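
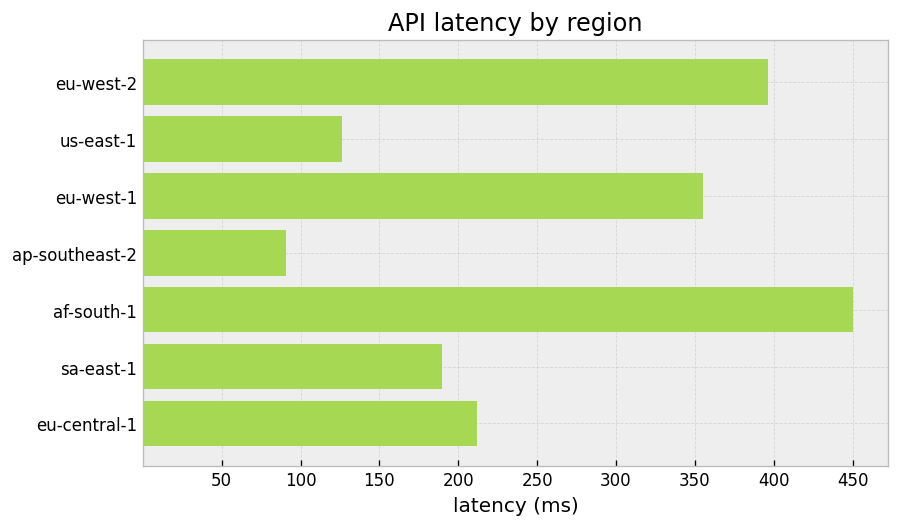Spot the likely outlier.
af-south-1 ≈ 450; the rest sit between ≈ 100 and ≈ 400.

af-south-1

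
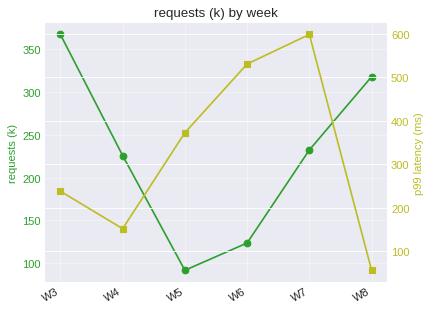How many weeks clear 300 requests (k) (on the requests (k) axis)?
2

Above 300: W3, W8.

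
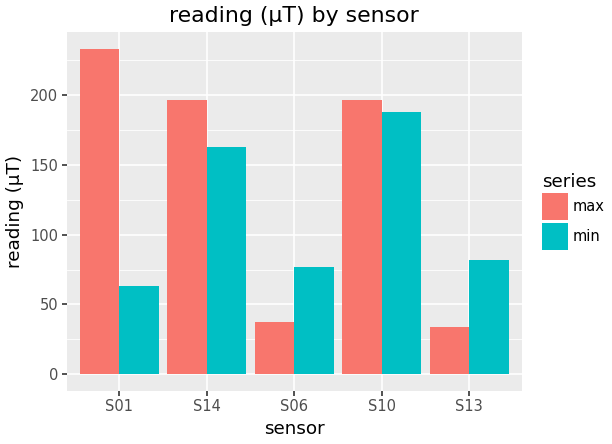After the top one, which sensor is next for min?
Top 3 for min: S10 ≈ 180, S14 ≈ 160, S13 ≈ 80.

S14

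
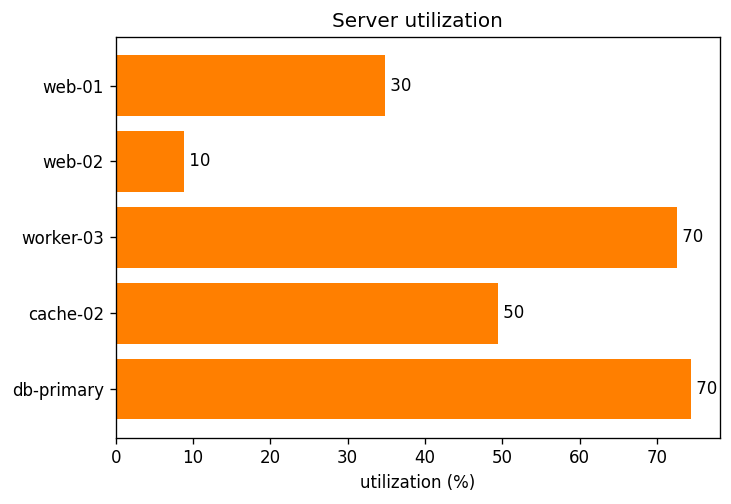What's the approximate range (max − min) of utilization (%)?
≈ 60

Max db-primary ≈ 70, min web-02 ≈ 10; range ≈ 60.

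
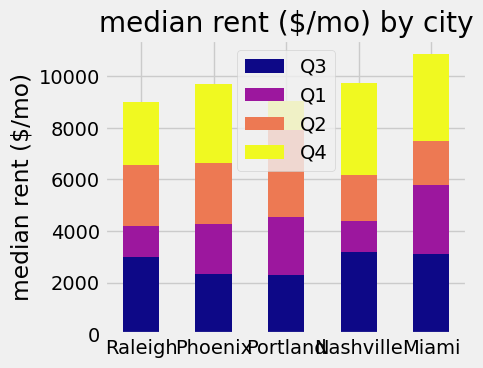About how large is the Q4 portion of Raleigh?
≈ 2000

Q4 top ≈ 9000, bottom ≈ 7000; segment ≈ 2000.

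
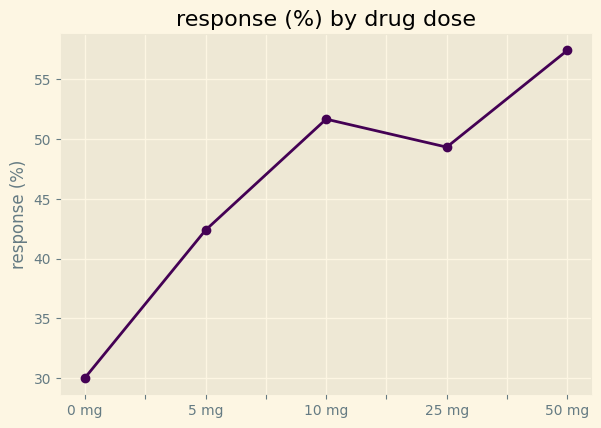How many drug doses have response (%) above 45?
Above 45: 10 mg, 25 mg, 50 mg.

3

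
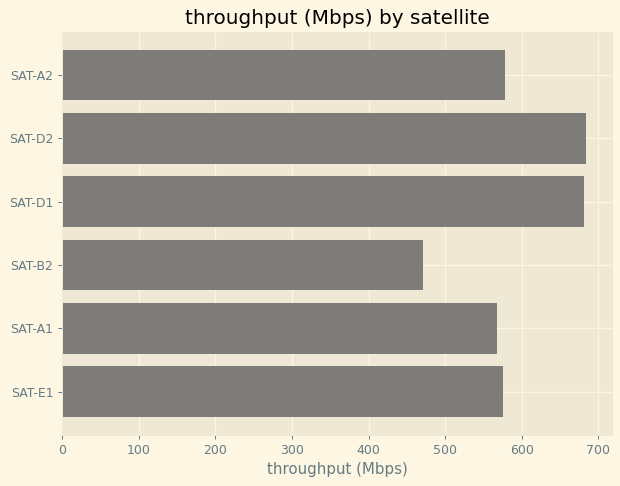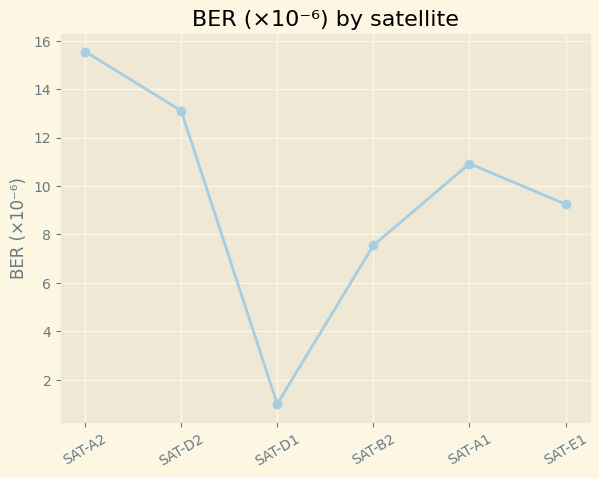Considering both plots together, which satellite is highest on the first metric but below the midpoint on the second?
SAT-D1

Chart 2 median BER (×10⁻⁶) ≈ 10; below-median satellites: SAT-D1, SAT-B2, SAT-E1. Among those, SAT-D1 has the highest throughput (Mbps) (≈ 700).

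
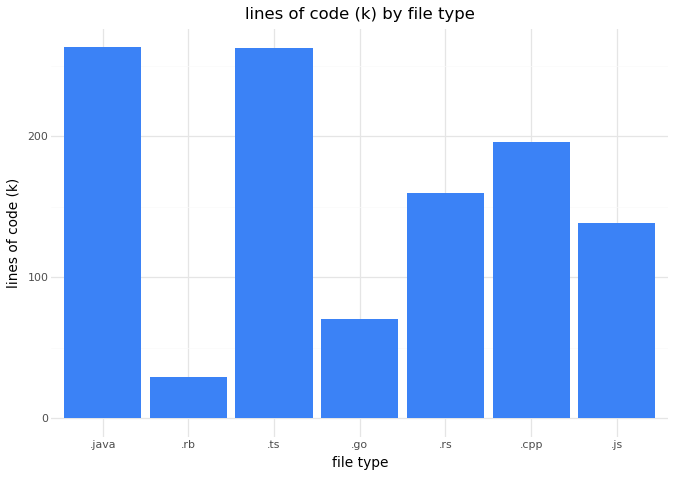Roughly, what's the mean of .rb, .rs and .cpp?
(25 + 150 + 200) / 3 ≈ 125.

≈ 125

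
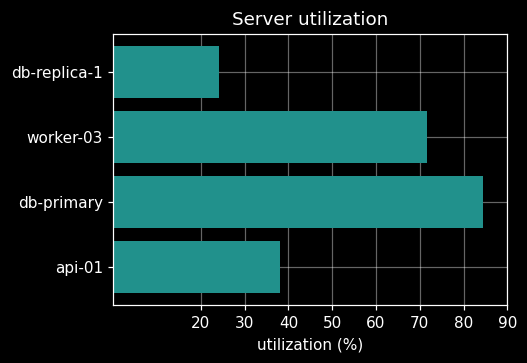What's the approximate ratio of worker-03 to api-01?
≈ 1.75×

worker-03 ≈ 70, api-01 ≈ 40; 70/40 ≈ 1.75.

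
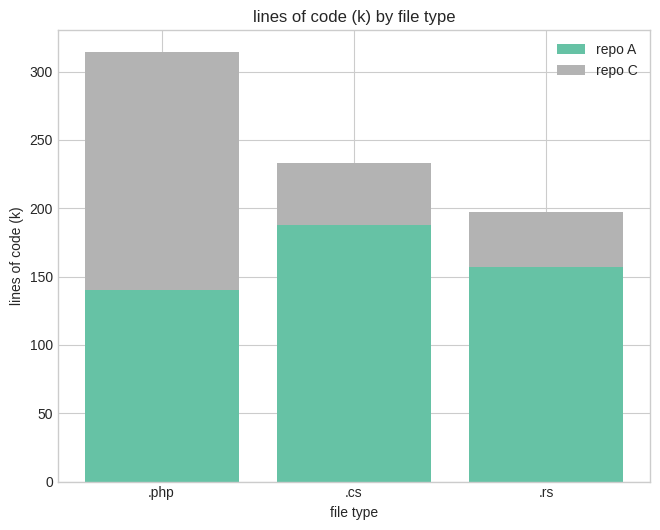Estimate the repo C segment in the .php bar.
repo C top ≈ 300, bottom ≈ 150; segment ≈ 150.

≈ 150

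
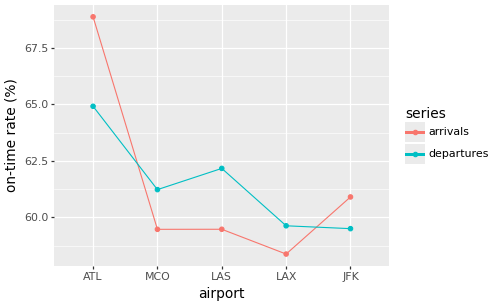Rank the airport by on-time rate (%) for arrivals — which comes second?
JFK

Top 3 for arrivals: ATL ≈ 69, JFK ≈ 61, LAS ≈ 59.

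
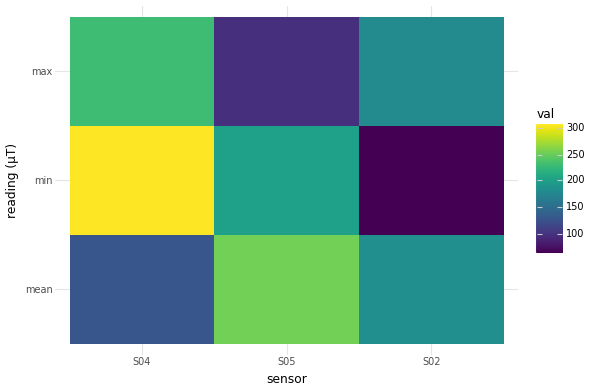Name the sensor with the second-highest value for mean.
S02

Top 3 for mean: S05 ≈ 250, S02 ≈ 175, S04 ≈ 125.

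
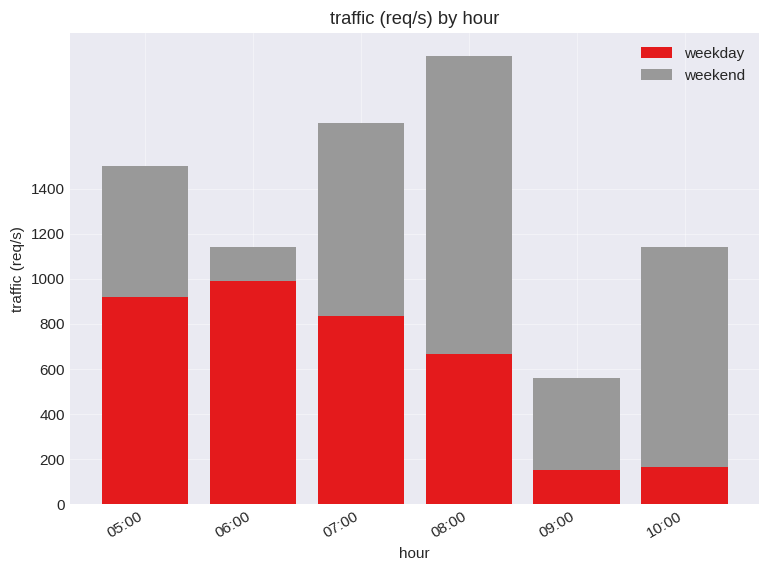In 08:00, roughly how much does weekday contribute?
≈ 600

weekday top ≈ 600, bottom ≈ 0; segment ≈ 600.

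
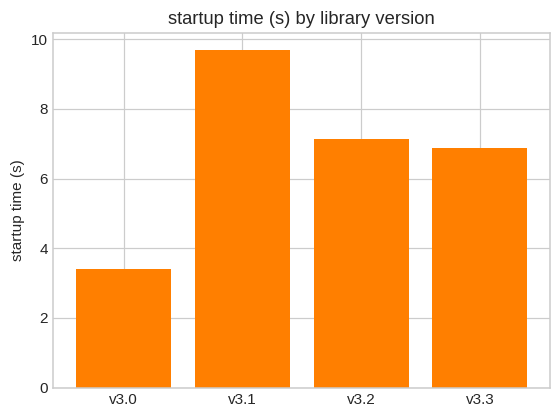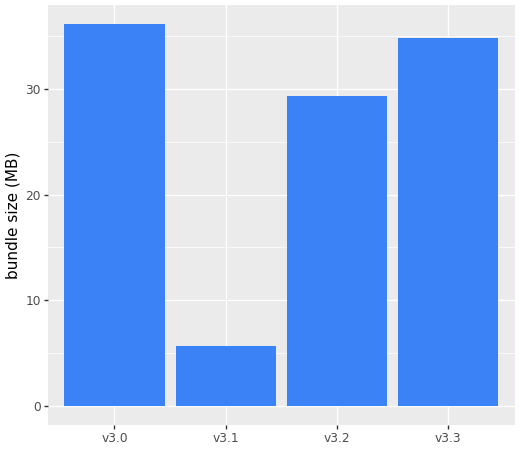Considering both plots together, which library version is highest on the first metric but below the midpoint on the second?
v3.1

Chart 2 median bundle size (MB) ≈ 30; below-median library versions: v3.1, v3.2. Among those, v3.1 has the highest startup time (s) (≈ 10).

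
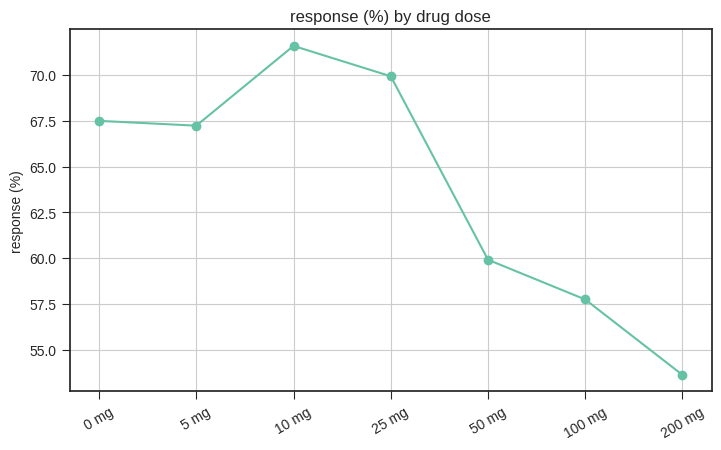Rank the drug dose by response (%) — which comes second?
25 mg

Top 3: 10 mg ≈ 72, 25 mg ≈ 70, 0 mg ≈ 68.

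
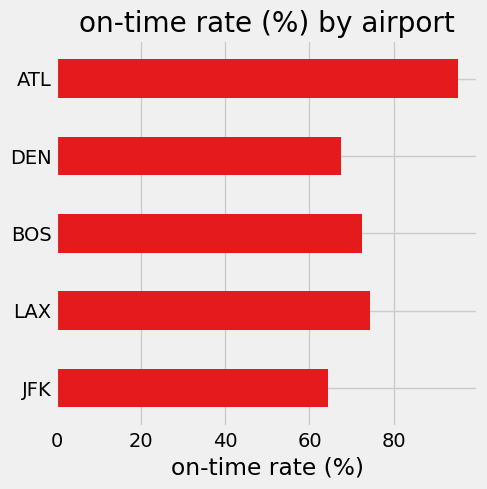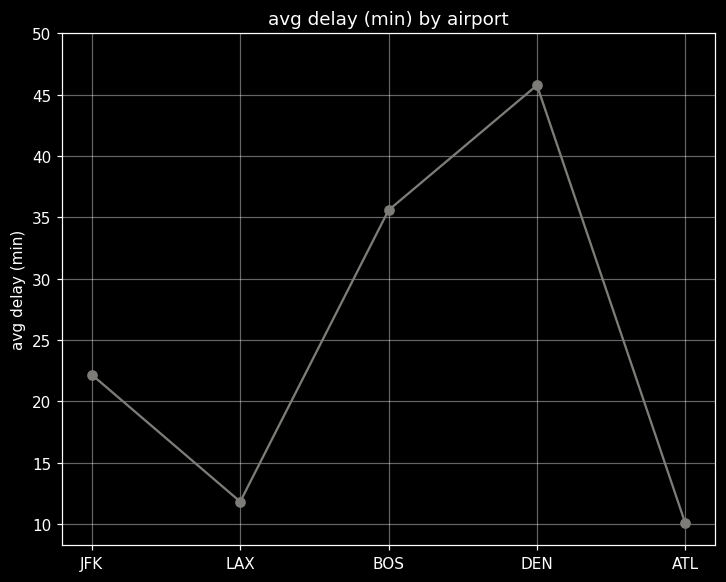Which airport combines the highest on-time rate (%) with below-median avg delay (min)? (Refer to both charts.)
Chart 2 median avg delay (min) ≈ 20; below-median airports: LAX, ATL. Among those, ATL has the highest on-time rate (%) (≈ 100).

ATL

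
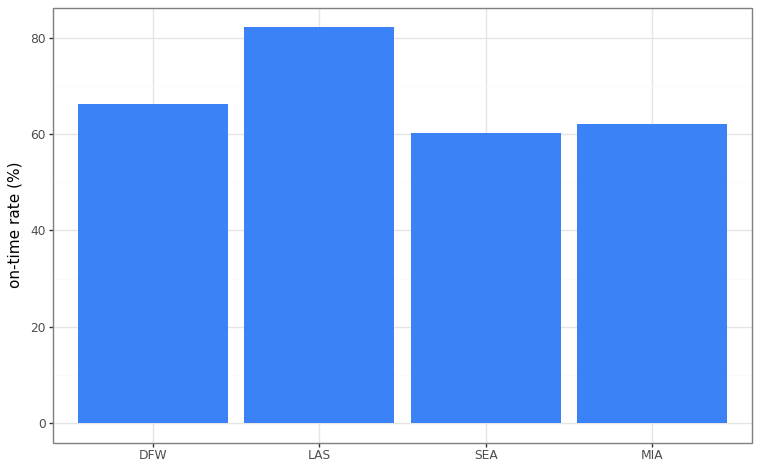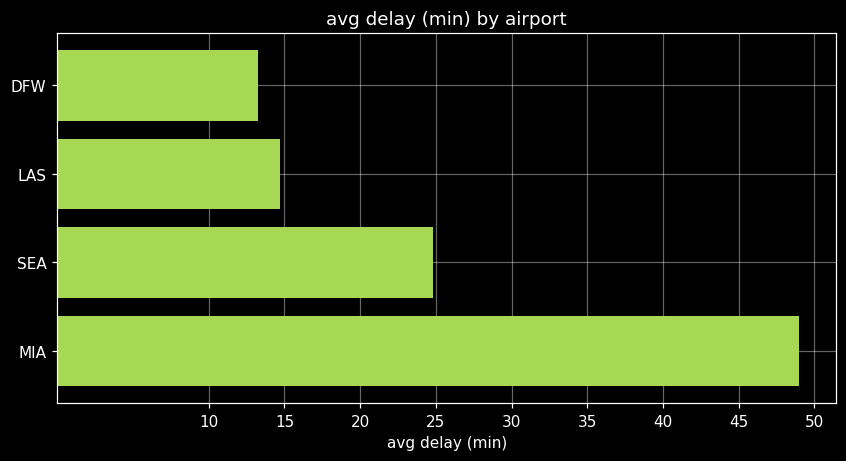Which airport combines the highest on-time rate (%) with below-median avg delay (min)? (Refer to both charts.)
LAS

Chart 2 median avg delay (min) ≈ 20; below-median airports: DFW, LAS. Among those, LAS has the highest on-time rate (%) (≈ 80).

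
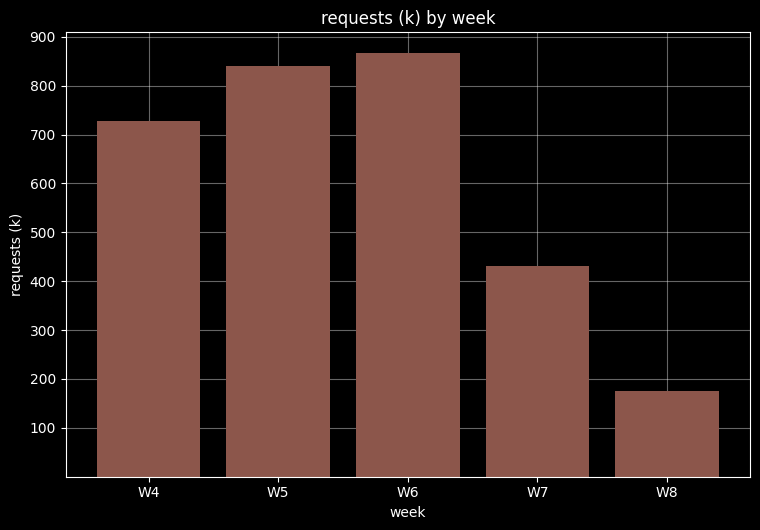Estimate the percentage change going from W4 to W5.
≈ +14.3%

W4 ≈ 700, W5 ≈ 800; (800 − 700) / 700 ≈ +14.3%.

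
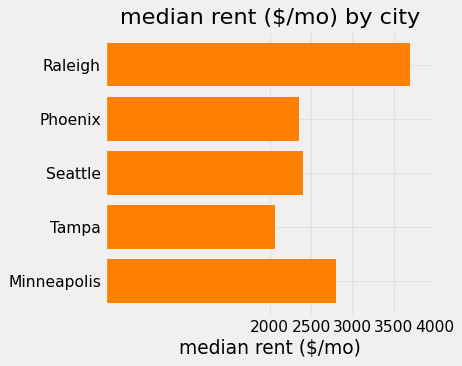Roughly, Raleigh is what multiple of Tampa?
≈ 1.75×

Raleigh ≈ 3500, Tampa ≈ 2000; 3500/2000 ≈ 1.75.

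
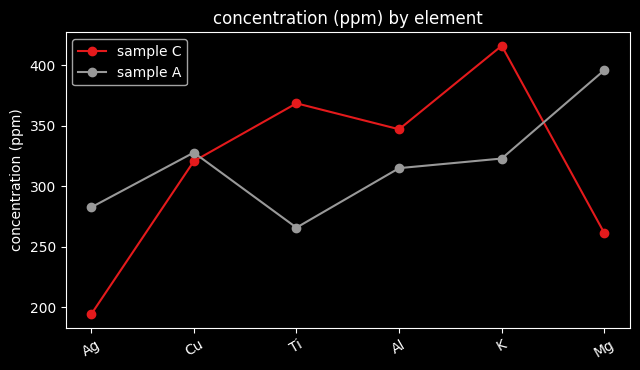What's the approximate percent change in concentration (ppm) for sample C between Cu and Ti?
Cu ≈ 320, Ti ≈ 360; (360 − 320) / 320 ≈ +12.5%.

≈ +12.5%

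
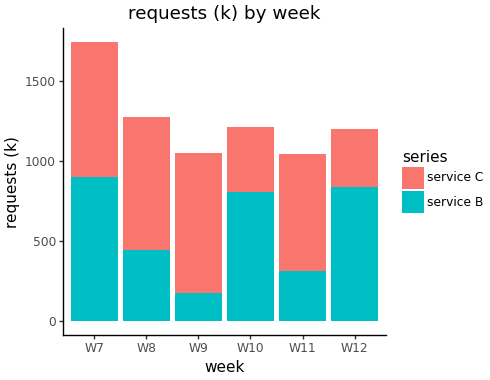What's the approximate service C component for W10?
≈ 400

service C top ≈ 1200, bottom ≈ 800; segment ≈ 400.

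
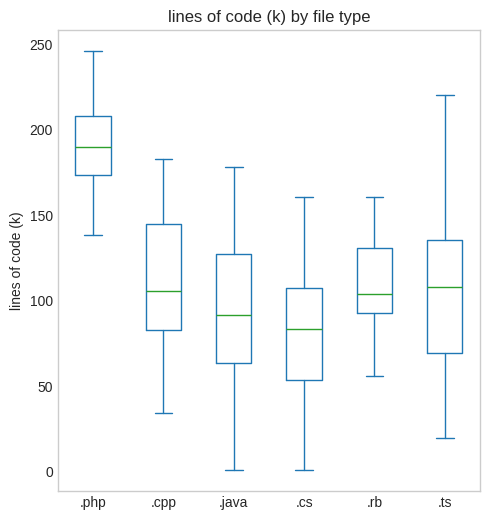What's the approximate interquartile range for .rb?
≈ 40

Q3 ≈ 130, Q1 ≈ 90; IQR ≈ 40.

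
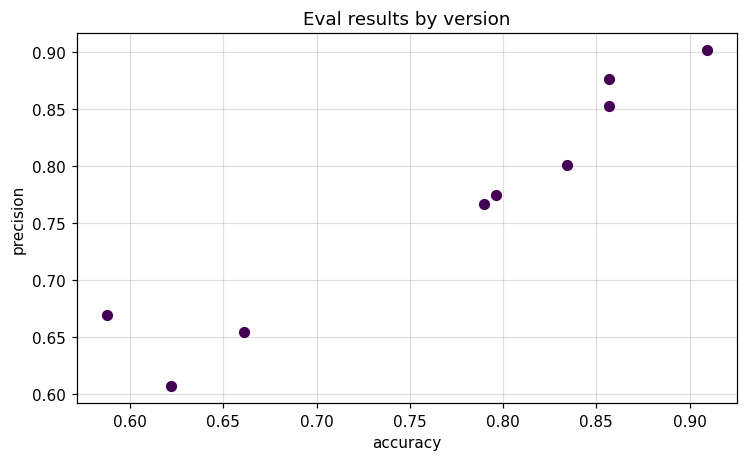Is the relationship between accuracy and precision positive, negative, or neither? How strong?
Points are positively correlated; strong (|r| ≈ 1.0).

positive, strong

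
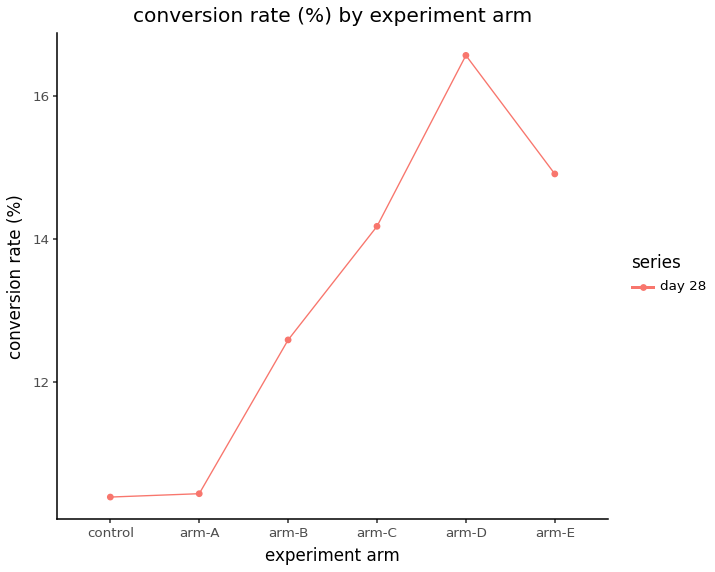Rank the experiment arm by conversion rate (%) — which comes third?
arm-C

Top 4: arm-D ≈ 17, arm-E ≈ 15, arm-C ≈ 14, arm-B ≈ 13.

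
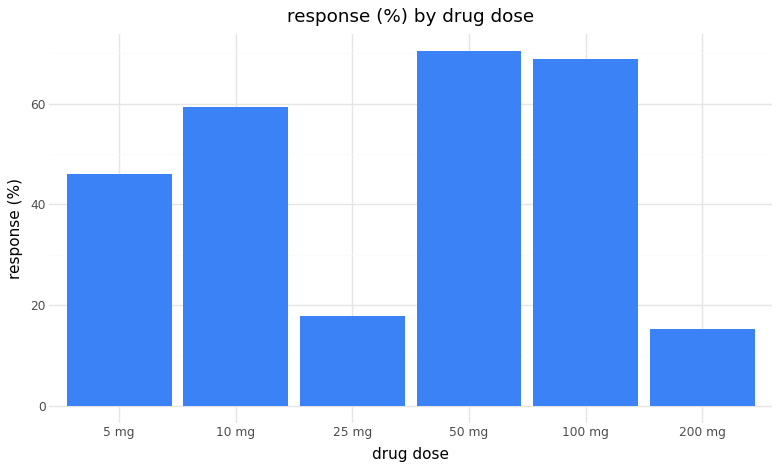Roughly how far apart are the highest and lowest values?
Max 50 mg ≈ 70, min 200 mg ≈ 20; range ≈ 50.

≈ 50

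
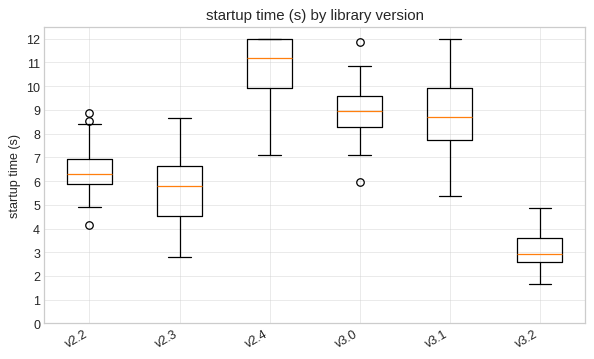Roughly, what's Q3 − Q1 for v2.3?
≈ 2

Q3 ≈ 7, Q1 ≈ 5; IQR ≈ 2.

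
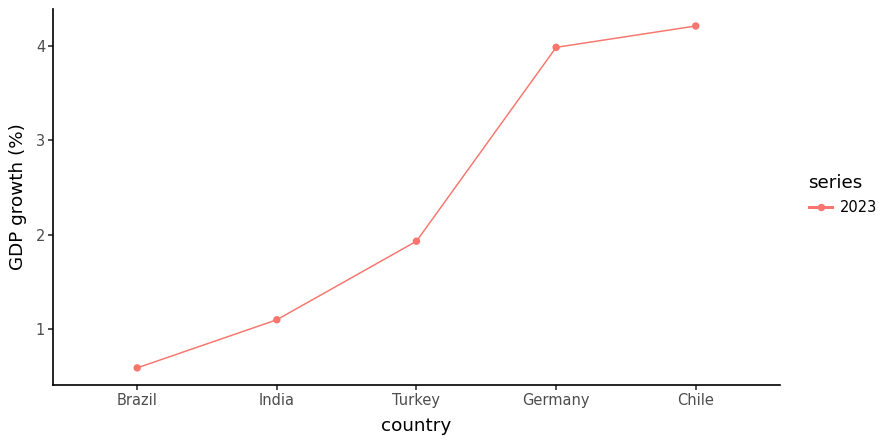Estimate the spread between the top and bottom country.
Max Chile ≈ 4.0, min Brazil ≈ 0.5; range ≈ 3.5.

≈ 3.5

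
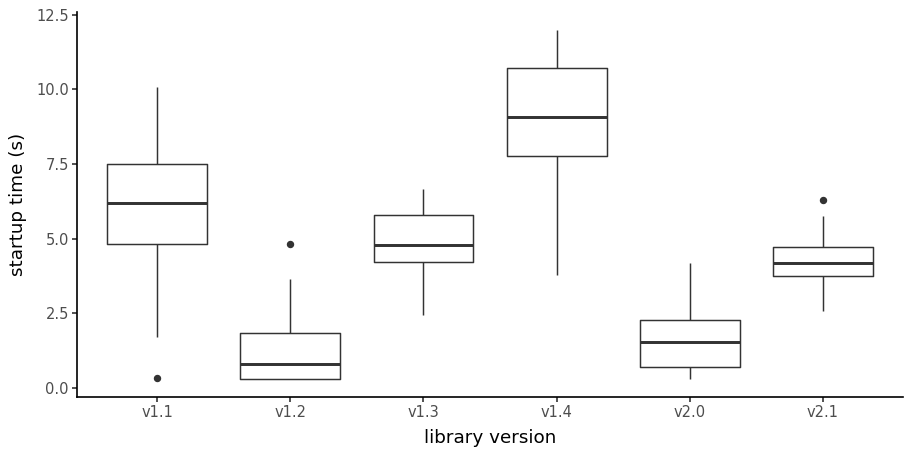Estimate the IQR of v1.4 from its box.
≈ 3

Q3 ≈ 11, Q1 ≈ 8; IQR ≈ 3.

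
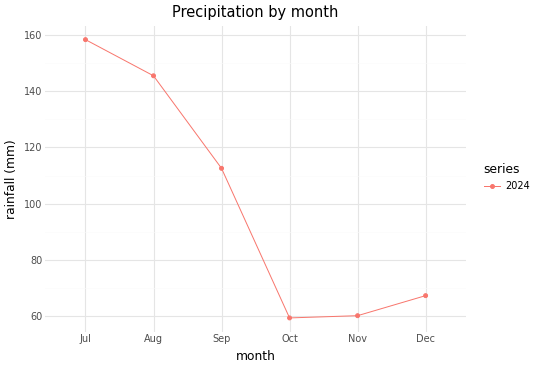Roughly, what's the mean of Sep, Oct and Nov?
≈ 77

(110 + 60 + 60) / 3 ≈ 77.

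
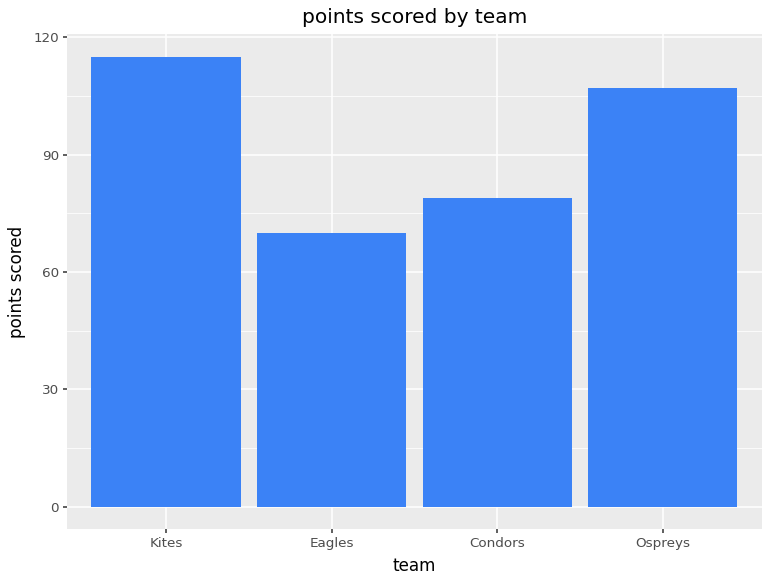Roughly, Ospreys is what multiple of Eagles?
Ospreys ≈ 110, Eagles ≈ 70; 110/70 ≈ 1.57.

≈ 1.57×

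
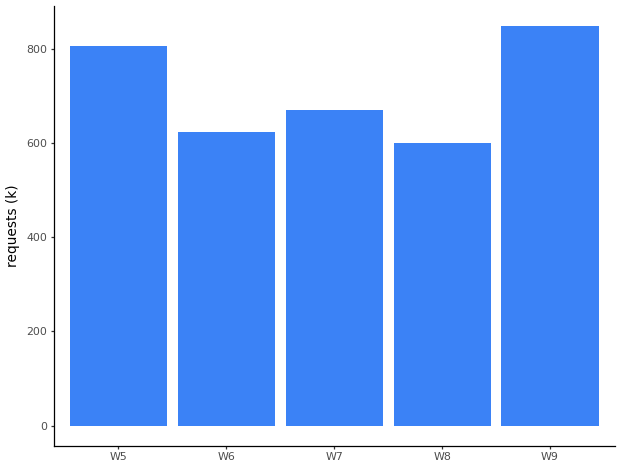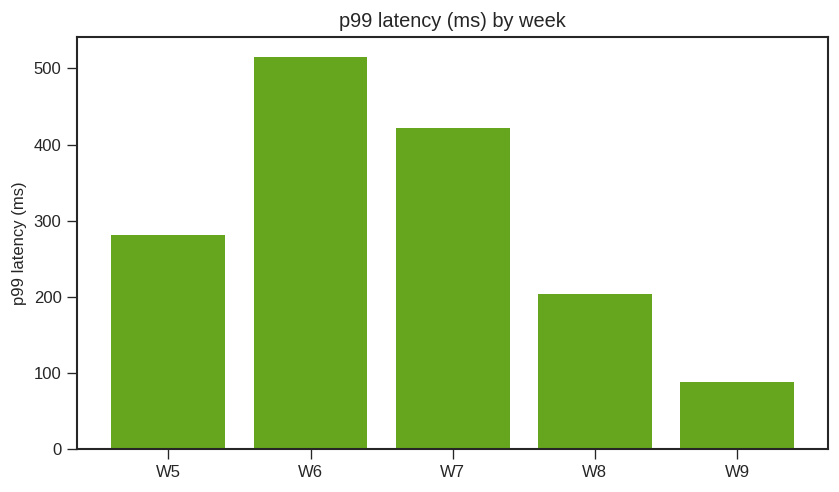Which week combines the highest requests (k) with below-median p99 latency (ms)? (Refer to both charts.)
Chart 2 median p99 latency (ms) ≈ 300; below-median weeks: W8, W9. Among those, W9 has the highest requests (k) (≈ 800).

W9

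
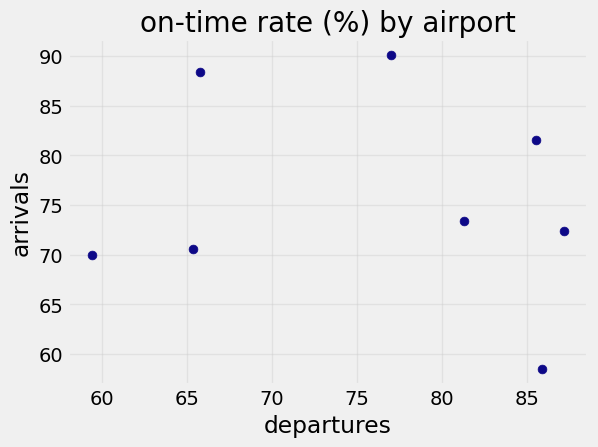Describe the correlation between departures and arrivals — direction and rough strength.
no clear correlation

Points are roughly uncorrelated; weak (|r| ≈ 0.2).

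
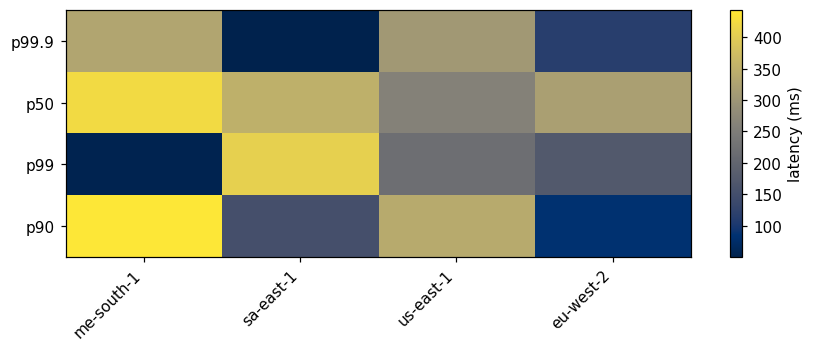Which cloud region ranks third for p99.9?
Top 4 for p99.9: me-south-1 ≈ 350, us-east-1 ≈ 300, eu-west-2 ≈ 100, sa-east-1 ≈ 50.

eu-west-2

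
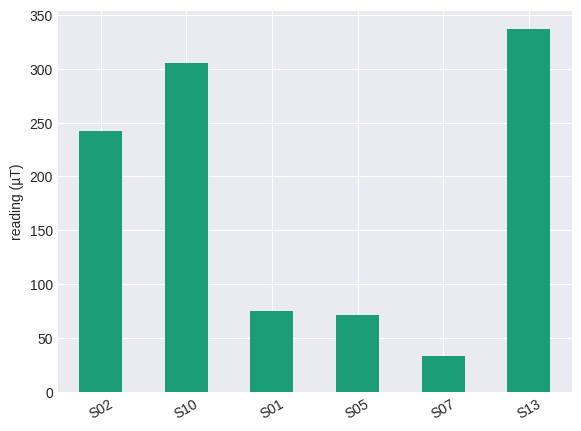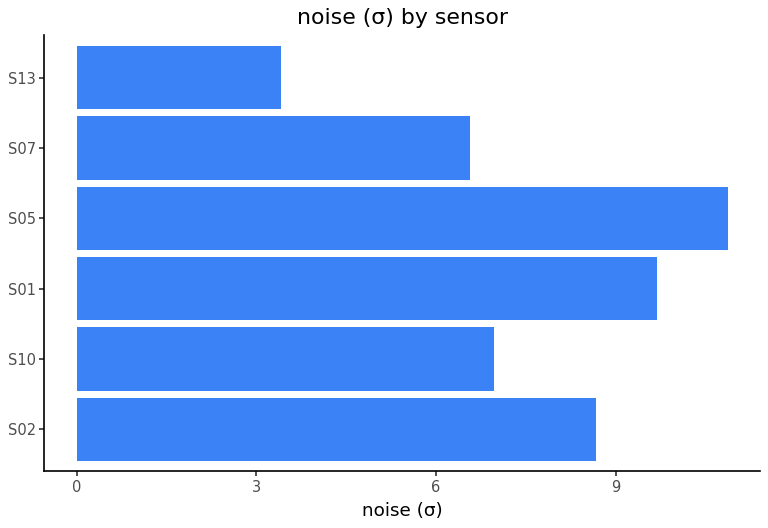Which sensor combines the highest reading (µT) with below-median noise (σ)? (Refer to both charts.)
S13

Chart 2 median noise (σ) ≈ 8; below-median sensors: S10, S07, S13. Among those, S13 has the highest reading (µT) (≈ 350).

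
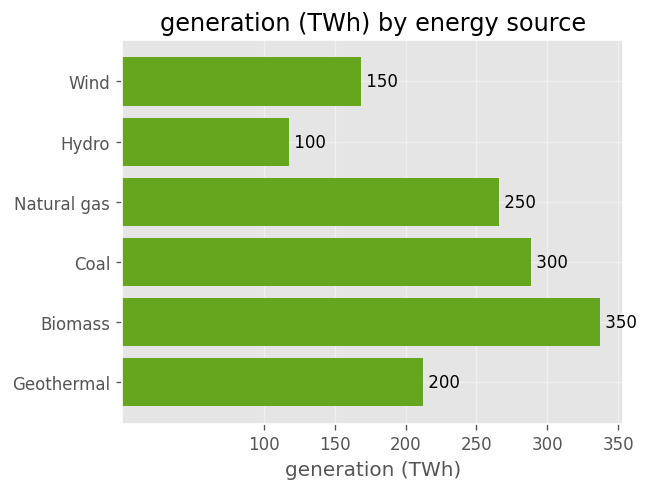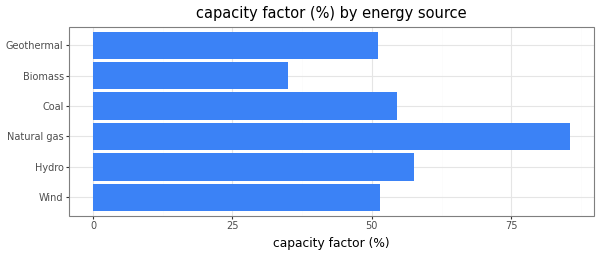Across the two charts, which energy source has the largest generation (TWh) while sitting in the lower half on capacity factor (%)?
Chart 2 median capacity factor (%) ≈ 50; below-median energy sources: Wind, Biomass, Geothermal. Among those, Biomass has the highest generation (TWh) (≈ 350).

Biomass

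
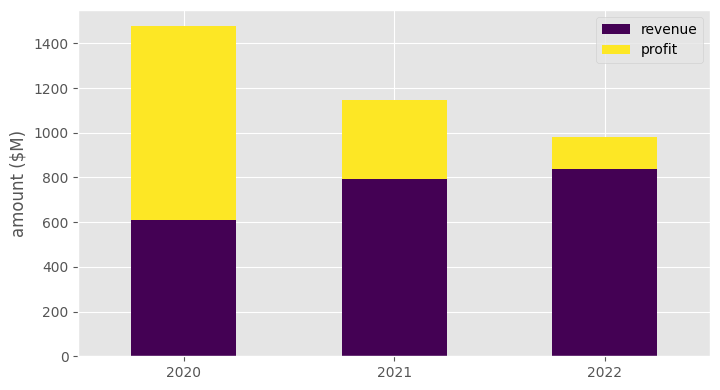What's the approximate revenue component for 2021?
revenue top ≈ 800, bottom ≈ 0; segment ≈ 800.

≈ 800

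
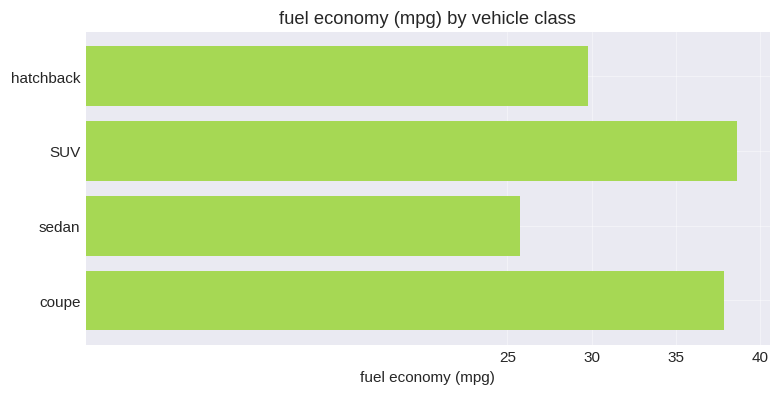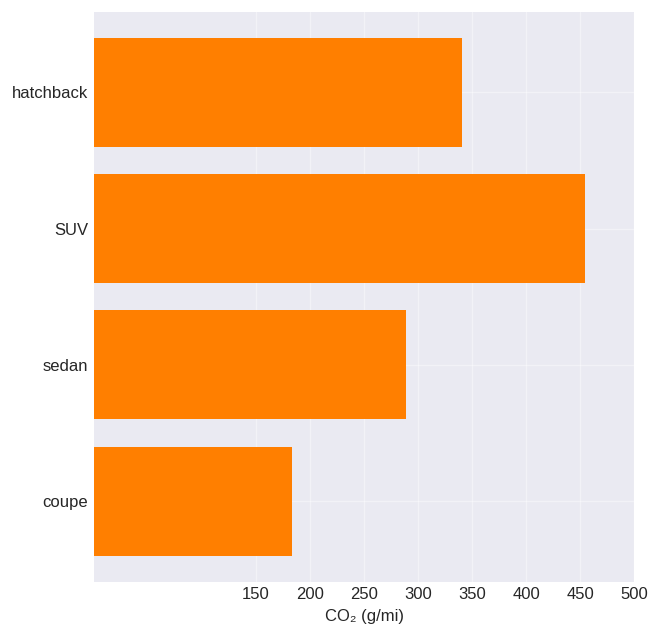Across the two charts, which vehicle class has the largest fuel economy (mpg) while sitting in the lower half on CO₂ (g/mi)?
Chart 2 median CO₂ (g/mi) ≈ 300; below-median vehicle classes: sedan, coupe. Among those, coupe has the highest fuel economy (mpg) (≈ 40).

coupe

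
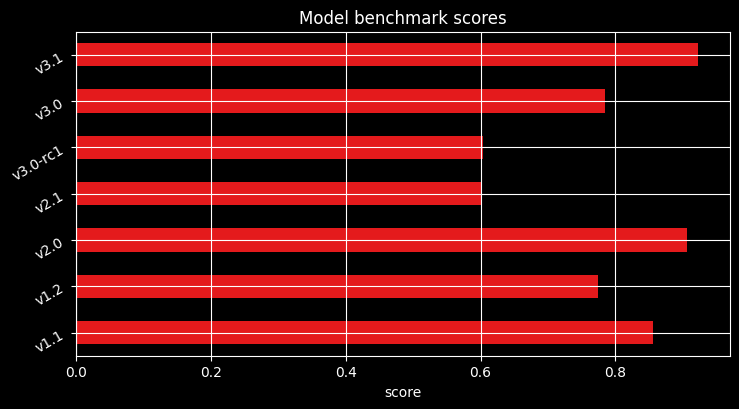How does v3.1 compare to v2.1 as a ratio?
v3.1 ≈ 0.9, v2.1 ≈ 0.6; 0.9/0.6 ≈ 1.5.

≈ 1.5×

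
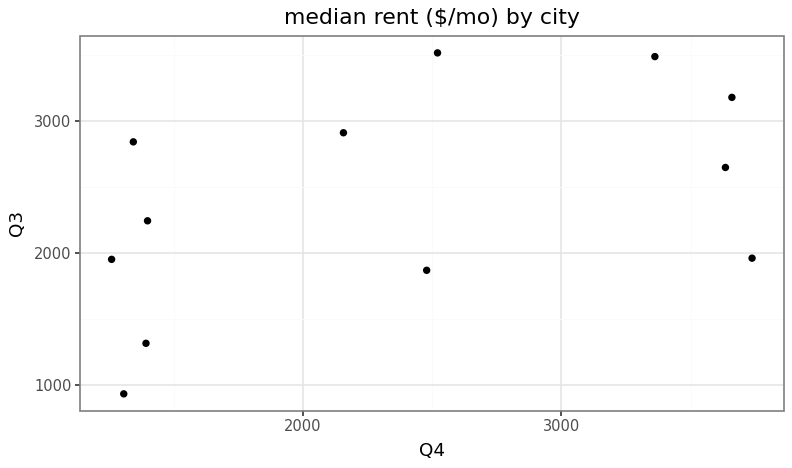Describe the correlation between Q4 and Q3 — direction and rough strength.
Points are positively correlated; moderate (|r| ≈ 0.5).

positive, moderate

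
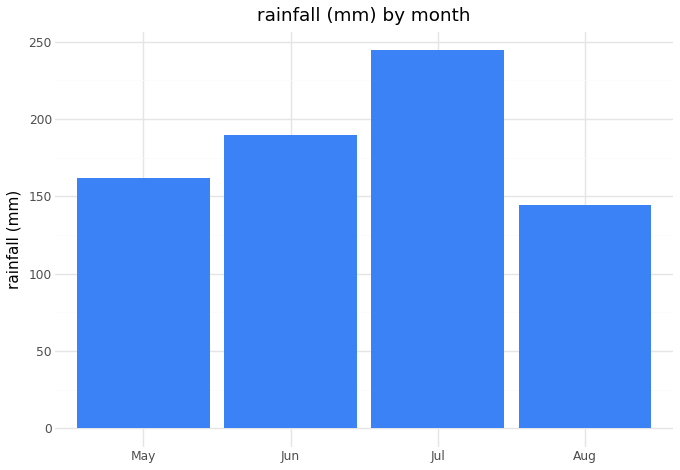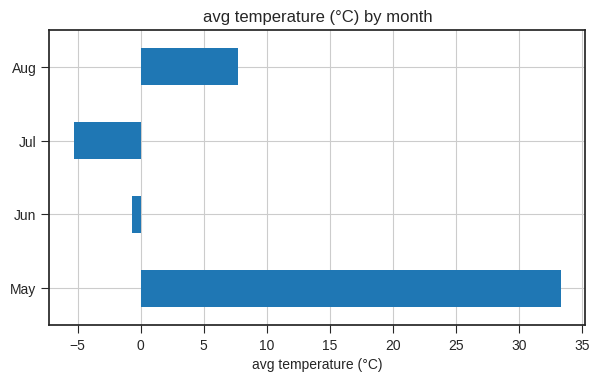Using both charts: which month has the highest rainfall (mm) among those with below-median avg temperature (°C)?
Jul

Chart 2 median avg temperature (°C) ≈ 5; below-median months: Jun, Jul. Among those, Jul has the highest rainfall (mm) (≈ 250).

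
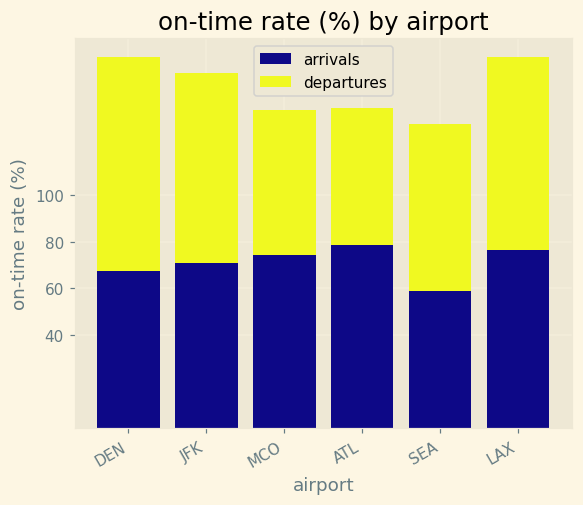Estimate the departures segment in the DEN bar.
≈ 100

departures top ≈ 160, bottom ≈ 60; segment ≈ 100.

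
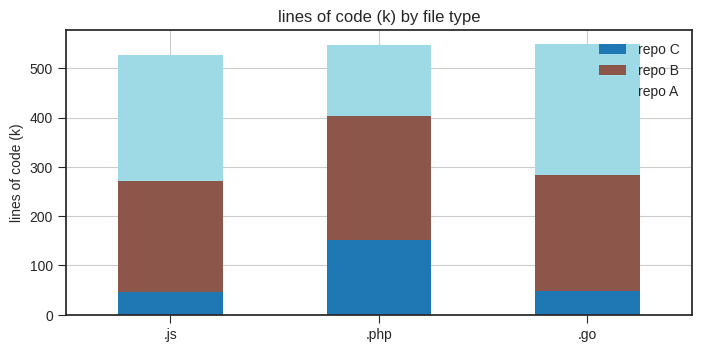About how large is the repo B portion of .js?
≈ 200

repo B top ≈ 250, bottom ≈ 50; segment ≈ 200.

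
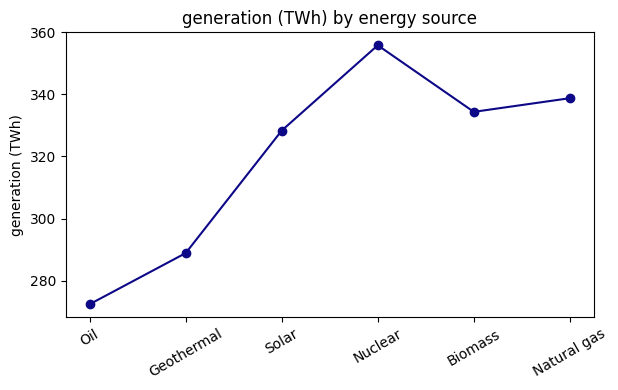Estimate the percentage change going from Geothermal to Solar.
Geothermal ≈ 290, Solar ≈ 330; (330 − 290) / 290 ≈ +13.8%.

≈ +13.8%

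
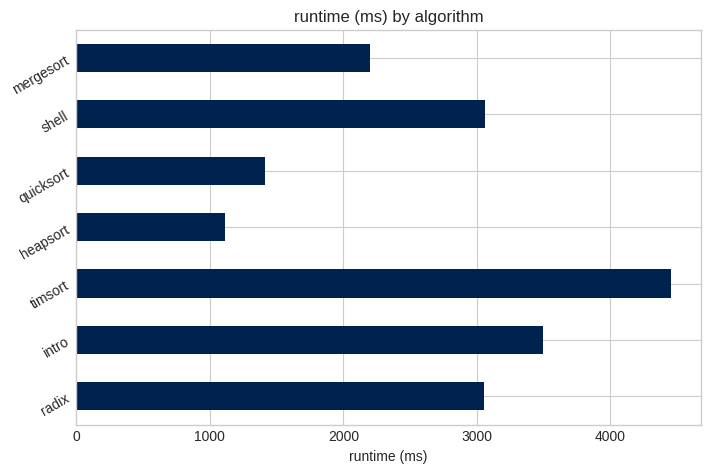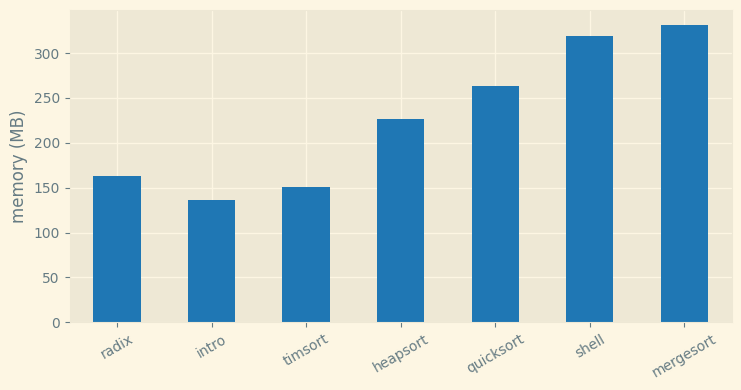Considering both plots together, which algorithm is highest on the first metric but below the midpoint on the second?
Chart 2 median memory (MB) ≈ 250; below-median algorithms: radix, intro, timsort. Among those, timsort has the highest runtime (ms) (≈ 4500).

timsort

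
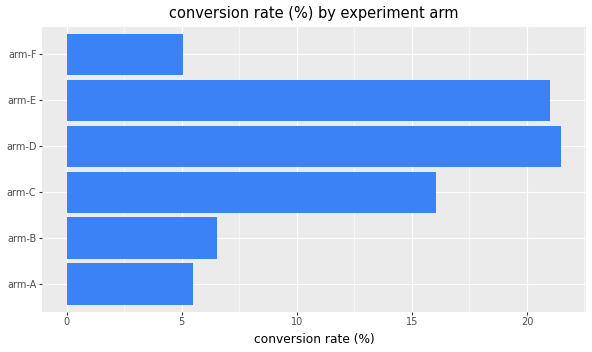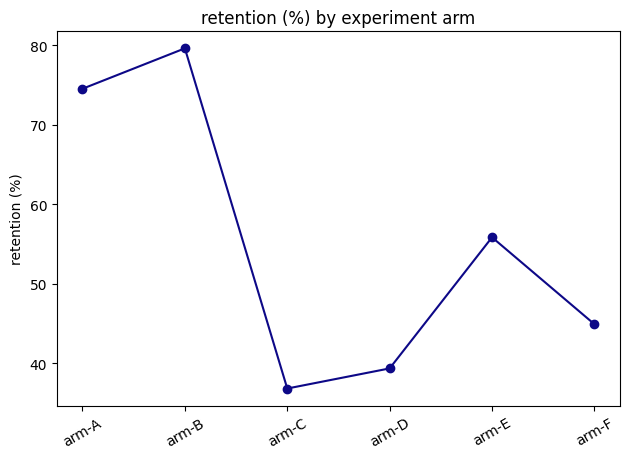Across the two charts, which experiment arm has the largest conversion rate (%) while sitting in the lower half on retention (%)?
arm-D

Chart 2 median retention (%) ≈ 50; below-median experiment arms: arm-C, arm-D, arm-F. Among those, arm-D has the highest conversion rate (%) (≈ 22).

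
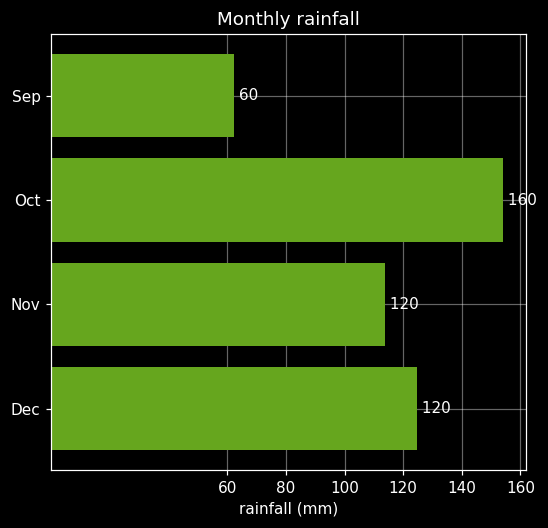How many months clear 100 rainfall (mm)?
3

Above 100: Oct, Nov, Dec.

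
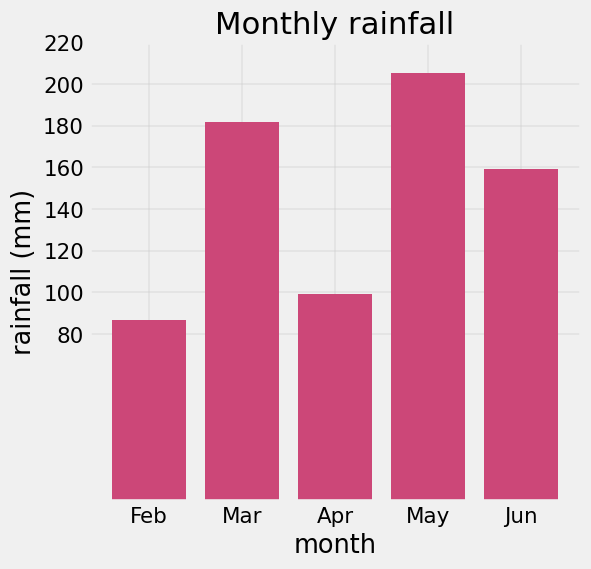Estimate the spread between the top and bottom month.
Max May ≈ 200, min Feb ≈ 80; range ≈ 120.

≈ 120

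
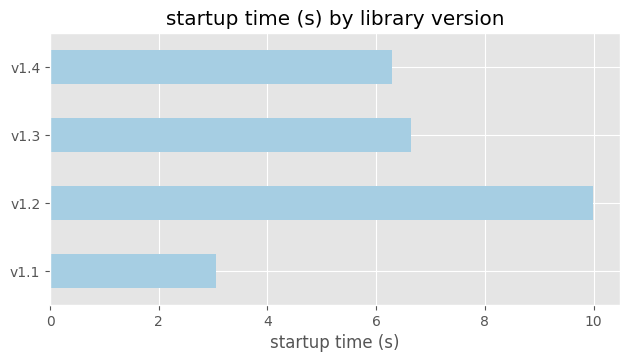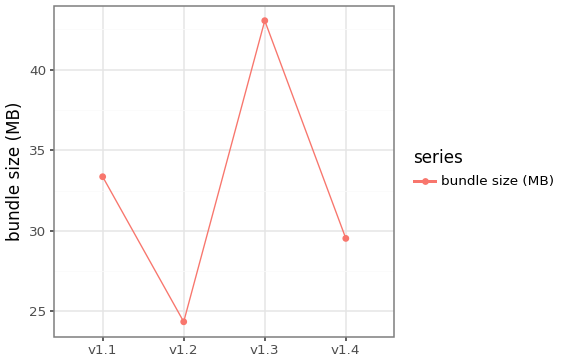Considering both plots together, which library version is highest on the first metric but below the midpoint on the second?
v1.2

Chart 2 median bundle size (MB) ≈ 30; below-median library versions: v1.2, v1.4. Among those, v1.2 has the highest startup time (s) (≈ 10).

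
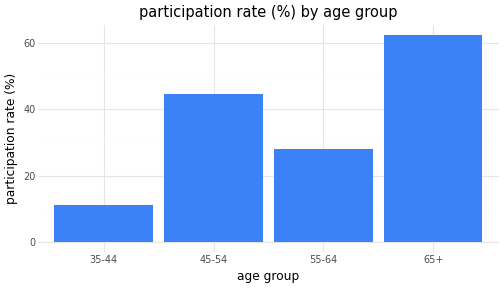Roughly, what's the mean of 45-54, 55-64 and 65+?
(40 + 30 + 60) / 3 ≈ 43.

≈ 43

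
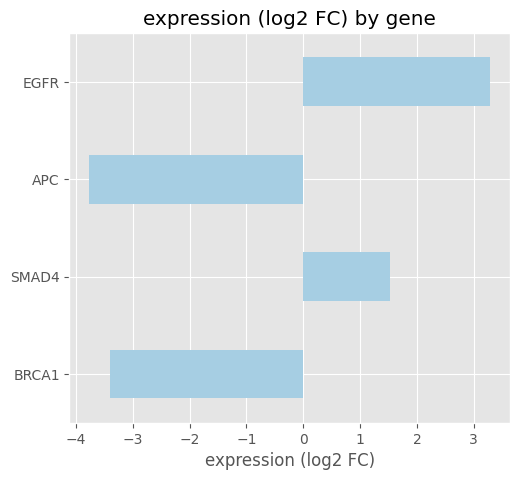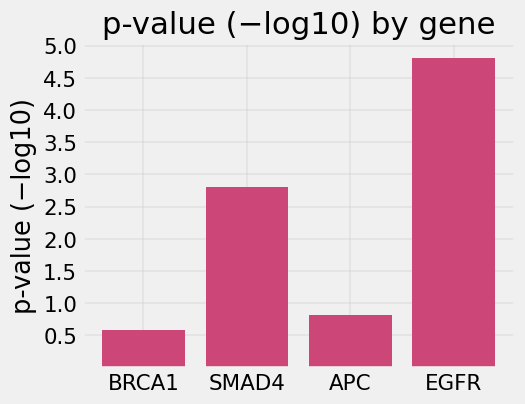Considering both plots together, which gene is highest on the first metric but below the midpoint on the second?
BRCA1

Chart 2 median p-value (−log10) ≈ 2; below-median genes: BRCA1, APC. Among those, BRCA1 has the highest expression (log2 FC) (≈ -3.5).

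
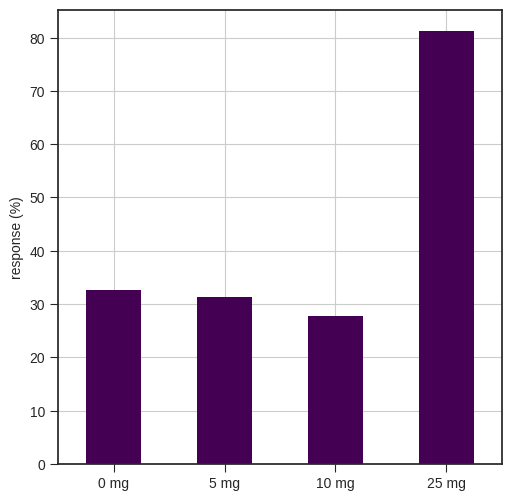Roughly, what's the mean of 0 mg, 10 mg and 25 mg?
(30 + 30 + 80) / 3 ≈ 47.

≈ 47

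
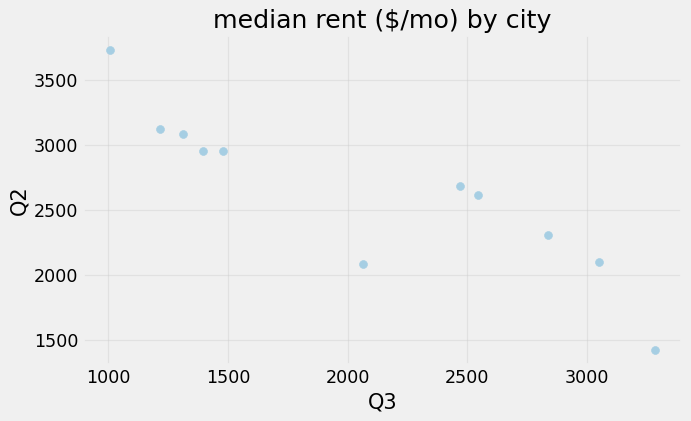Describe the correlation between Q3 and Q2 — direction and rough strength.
negative, strong

Points are negatively correlated; strong (|r| ≈ 0.9).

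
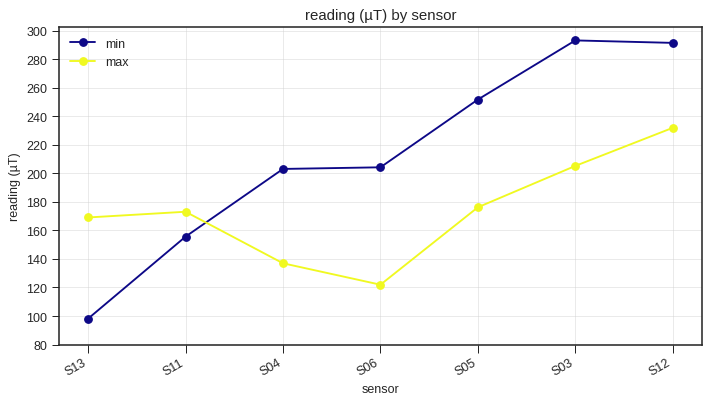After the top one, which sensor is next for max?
Top 3 for max: S12 ≈ 240, S03 ≈ 200, S05 ≈ 180.

S03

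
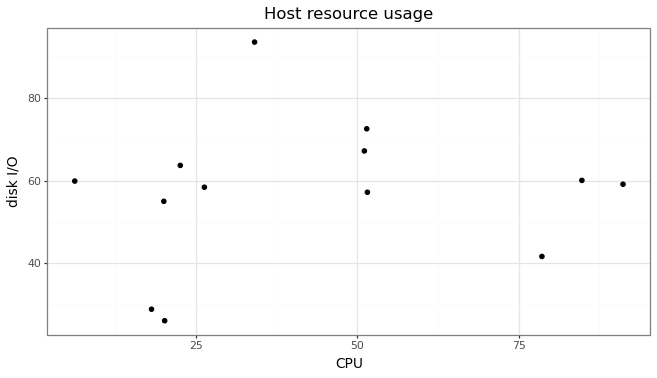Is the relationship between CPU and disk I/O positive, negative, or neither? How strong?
no clear correlation

Points are roughly uncorrelated; weak (|r| ≈ 0.1).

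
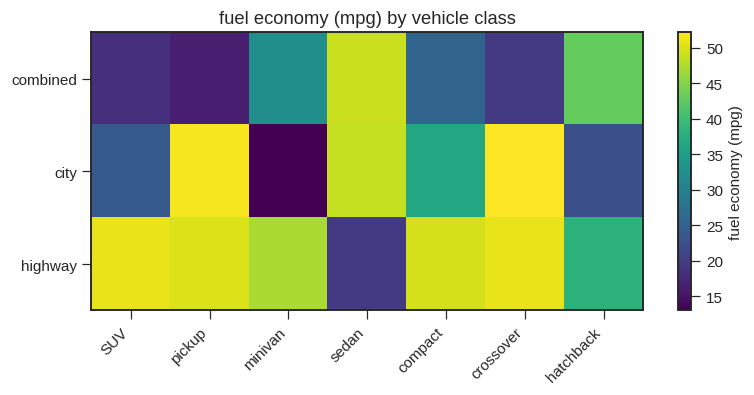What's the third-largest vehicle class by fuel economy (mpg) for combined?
minivan

Top 4 for combined: sedan ≈ 50, hatchback ≈ 45, minivan ≈ 30, compact ≈ 25.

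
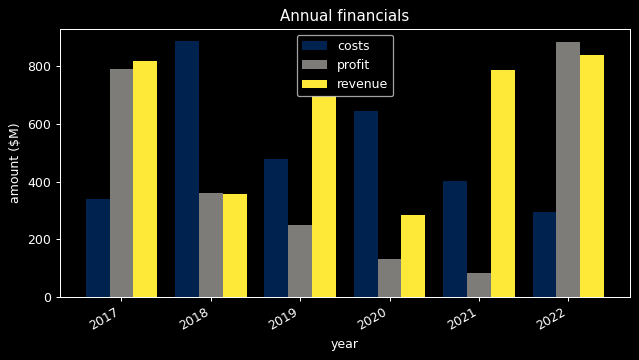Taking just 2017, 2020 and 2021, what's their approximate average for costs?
(300 + 600 + 400) / 3 ≈ 433.

≈ 433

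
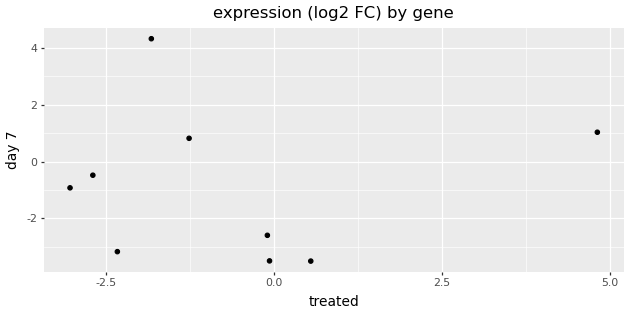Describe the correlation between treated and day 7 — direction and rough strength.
no clear correlation

Points are roughly uncorrelated; weak (|r| ≈ 0.0).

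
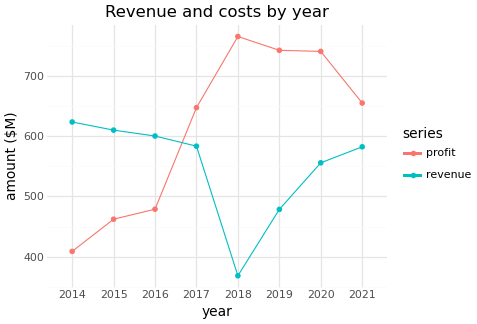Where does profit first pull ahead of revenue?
2017

2016: profit ≈ 500 vs revenue ≈ 600 (not yet); 2017: profit ≈ 650 vs revenue ≈ 600 (first crossover).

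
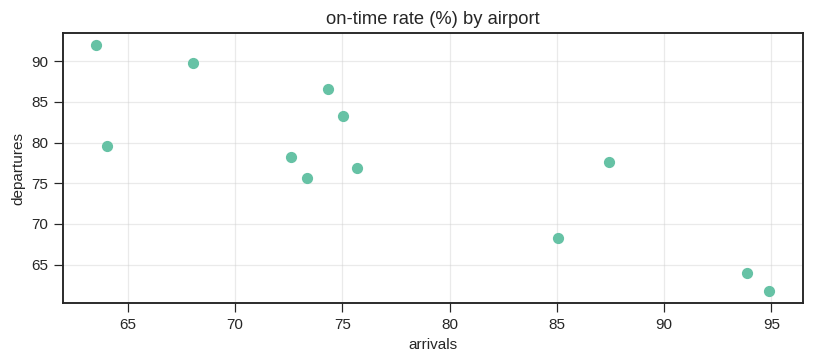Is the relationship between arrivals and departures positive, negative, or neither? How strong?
Points are negatively correlated; strong (|r| ≈ 0.8).

negative, strong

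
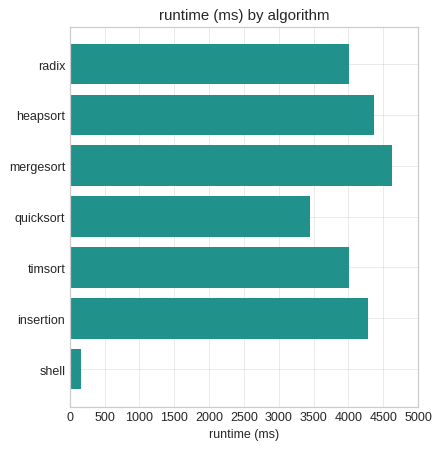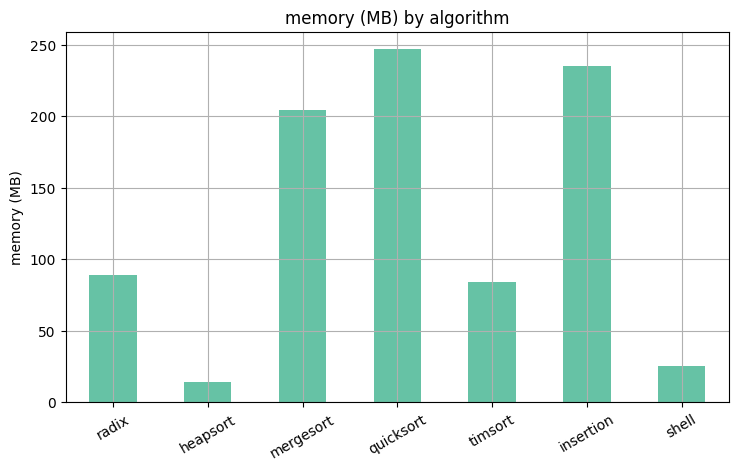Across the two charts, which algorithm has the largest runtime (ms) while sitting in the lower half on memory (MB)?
Chart 2 median memory (MB) ≈ 100; below-median algorithms: heapsort, timsort, shell. Among those, heapsort has the highest runtime (ms) (≈ 4500).

heapsort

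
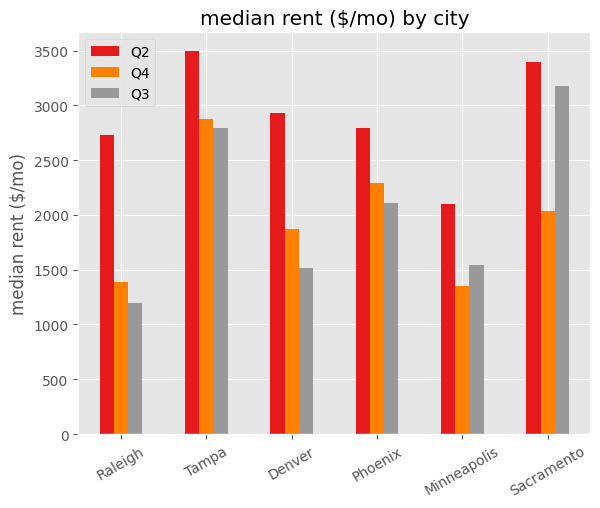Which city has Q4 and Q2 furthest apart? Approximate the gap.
Sacramento, ≈ 1500 $/mo

Sacramento: Q4 ≈ 2000, Q2 ≈ 3500 → gap ≈ 1500. Next-largest (Raleigh) is only ≈ 1000.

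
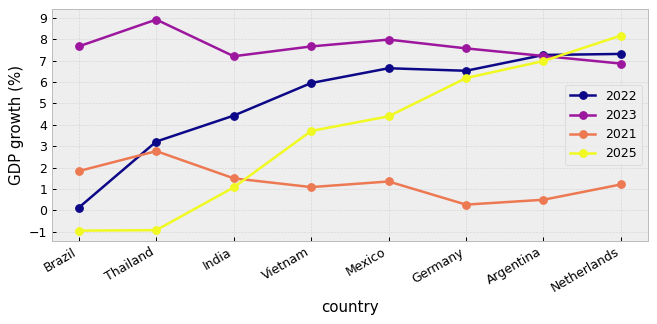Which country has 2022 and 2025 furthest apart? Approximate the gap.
Thailand, ≈ 4 %

Thailand: 2022 ≈ 3, 2025 ≈ -1 → gap ≈ 4. Next-largest (India) is only ≈ 3.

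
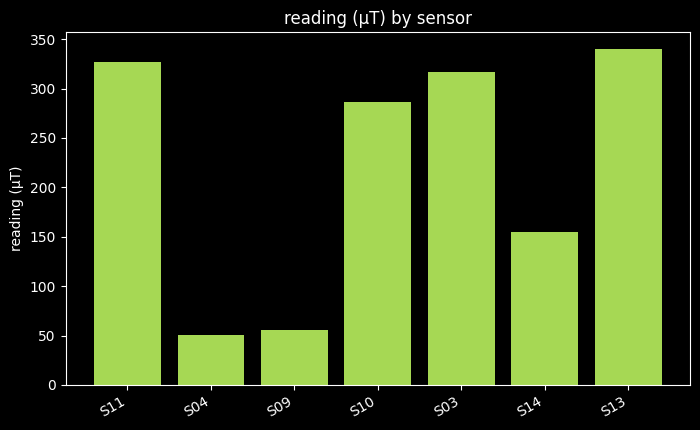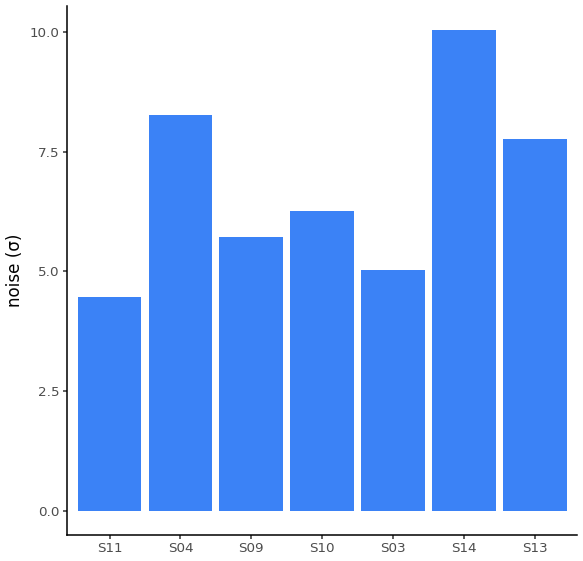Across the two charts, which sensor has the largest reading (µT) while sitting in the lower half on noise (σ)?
Chart 2 median noise (σ) ≈ 6; below-median sensors: S11, S09, S03. Among those, S11 has the highest reading (µT) (≈ 350).

S11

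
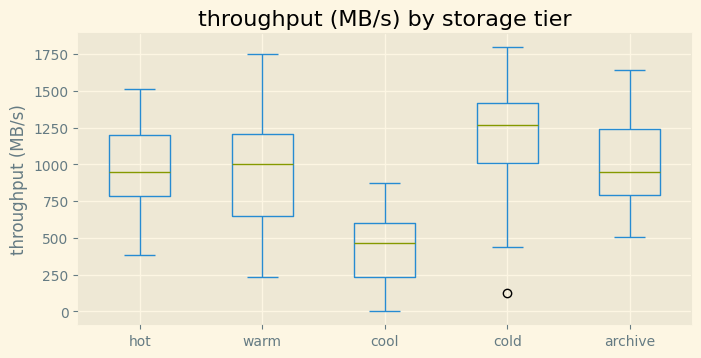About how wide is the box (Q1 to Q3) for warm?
≈ 600

Q3 ≈ 1200, Q1 ≈ 600; IQR ≈ 600.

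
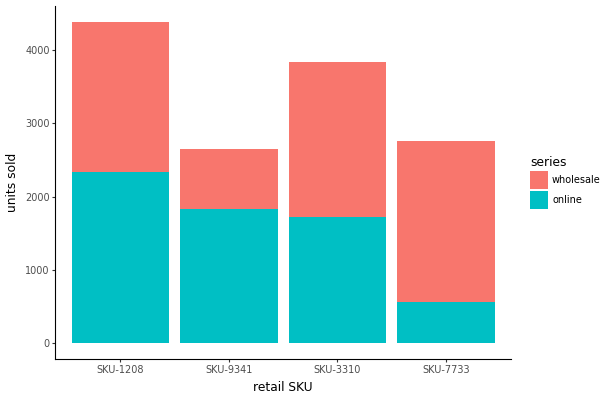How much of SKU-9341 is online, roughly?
online top ≈ 2000, bottom ≈ 0; segment ≈ 2000.

≈ 2000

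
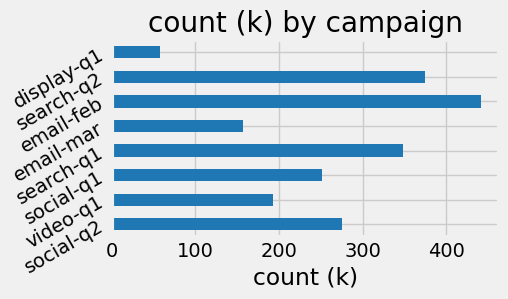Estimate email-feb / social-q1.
email-feb ≈ 450, social-q1 ≈ 250; 450/250 ≈ 1.8.

≈ 1.8×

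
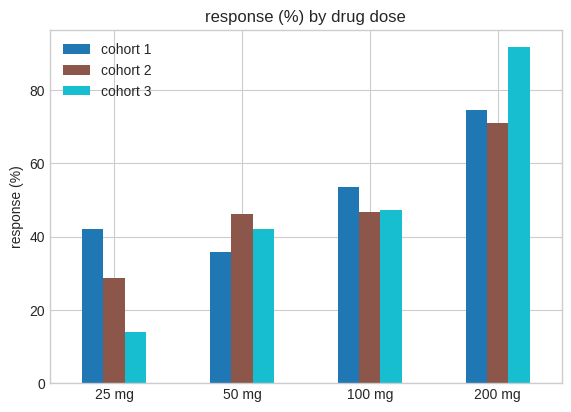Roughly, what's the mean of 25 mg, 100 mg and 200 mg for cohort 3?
(10 + 50 + 90) / 3 ≈ 50.

≈ 50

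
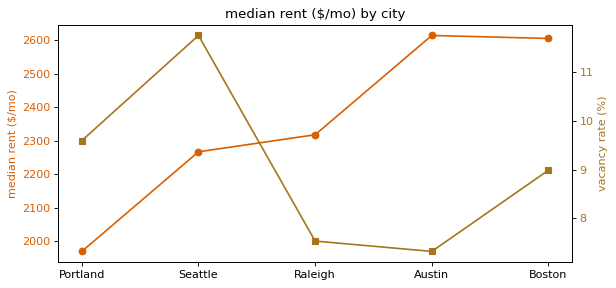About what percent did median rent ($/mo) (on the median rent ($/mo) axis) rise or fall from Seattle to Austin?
≈ +13%

Seattle ≈ 2300, Austin ≈ 2600; (2600 − 2300) / 2300 ≈ +13%.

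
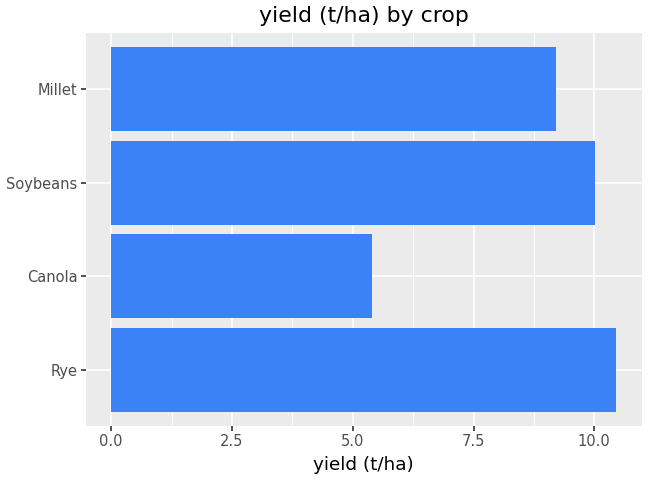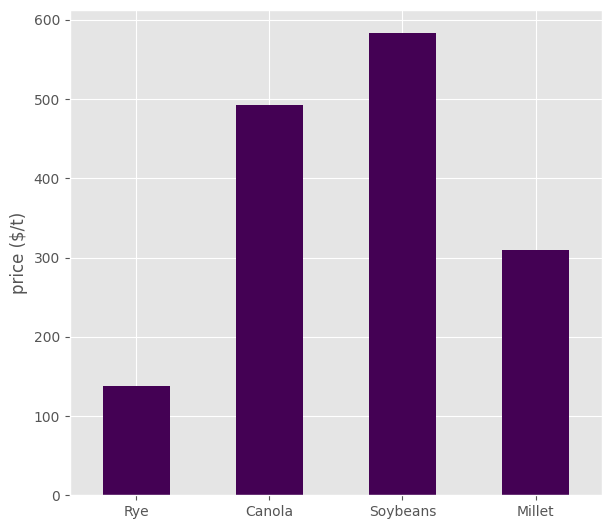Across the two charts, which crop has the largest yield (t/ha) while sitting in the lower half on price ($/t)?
Chart 2 median price ($/t) ≈ 400; below-median crops: Rye, Millet. Among those, Rye has the highest yield (t/ha) (≈ 10).

Rye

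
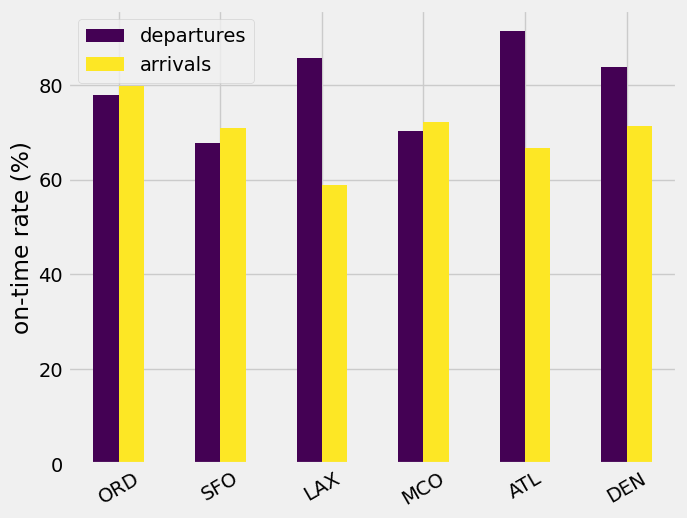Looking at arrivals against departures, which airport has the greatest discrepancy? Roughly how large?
LAX, ≈ 30 %

LAX: arrivals ≈ 60, departures ≈ 90 → gap ≈ 30. Next-largest (ATL) is only ≈ 20.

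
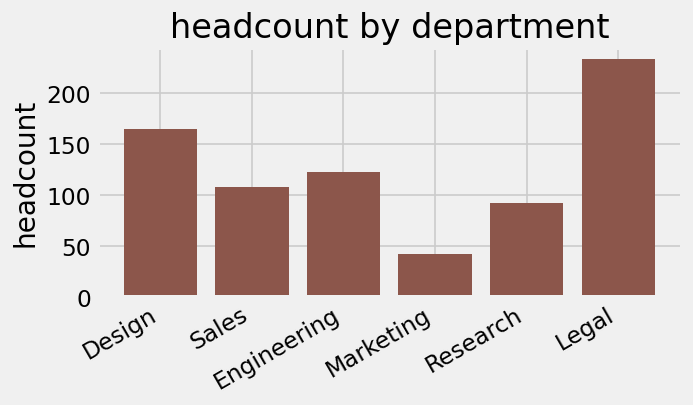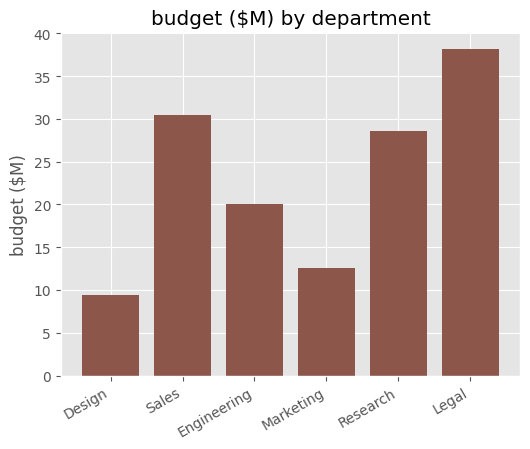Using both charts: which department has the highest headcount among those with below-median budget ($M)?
Chart 2 median budget ($M) ≈ 25; below-median departments: Design, Engineering, Marketing. Among those, Design has the highest headcount (≈ 175).

Design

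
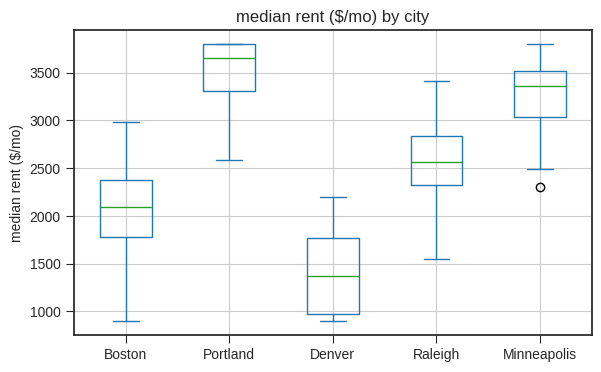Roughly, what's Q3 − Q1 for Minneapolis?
Q3 ≈ 3500, Q1 ≈ 3000; IQR ≈ 500.

≈ 500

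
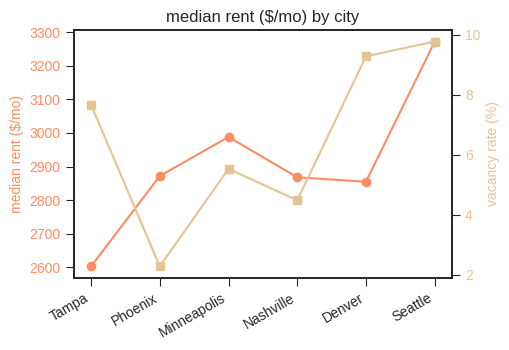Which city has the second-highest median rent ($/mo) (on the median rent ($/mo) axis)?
Top 3 (on the median rent ($/mo) axis): Seattle ≈ 3300, Minneapolis ≈ 3000, Phoenix ≈ 2900.

Minneapolis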